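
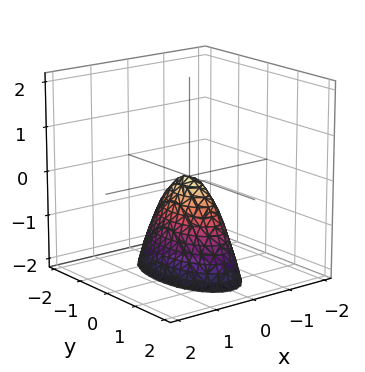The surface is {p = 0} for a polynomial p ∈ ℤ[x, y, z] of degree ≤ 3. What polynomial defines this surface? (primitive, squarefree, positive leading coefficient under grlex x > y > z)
1. deg p = 2. A single bowl opening along one axis; a quadric.
2. Symmetries: it's symmetric under x → −x, forcing even powers of x; it's symmetric under y → −y, forcing even powers of y.
3. From the visible intercepts: it meets the z-axis at z = 0 (among the integer gridlines); it crosses the y-axis at the gridline y = 0; one x-axis crossing is at x = 0.
4. Matching integer coefficients to the picture gives p.

3*x^2 + y^2 + z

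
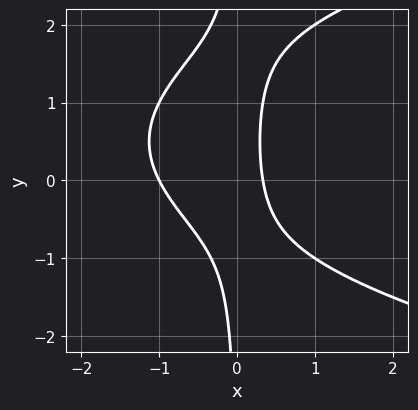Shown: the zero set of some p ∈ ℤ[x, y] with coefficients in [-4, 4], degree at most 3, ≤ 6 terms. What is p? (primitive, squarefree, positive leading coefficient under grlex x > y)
1. The degree is 3 — no degree-2 curve has this shape.
2. Checking where it meets the axes: no y-intercept at any integer in the box; it crosses the x-axis at the gridline x = -1.
3. Together with the visible shape, these determine p as stated.

2*x*y^2 - 3*x^2 - 2*x*y - 2*x + 1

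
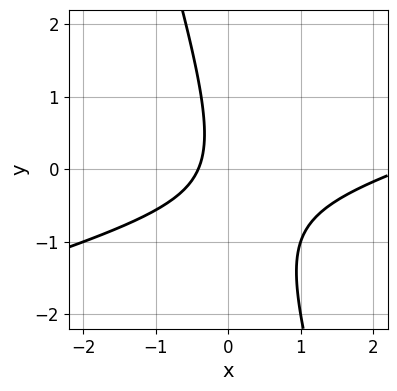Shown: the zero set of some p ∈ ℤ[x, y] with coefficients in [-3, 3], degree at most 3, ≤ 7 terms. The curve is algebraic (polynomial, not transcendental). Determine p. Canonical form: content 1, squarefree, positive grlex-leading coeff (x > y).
The degree is 2 — no degree-1 curve has this shape.
Against the integer gridlines: no y-intercept at any integer in the box.
Putting this together gives p.

x^2 - 3*x*y - y^2 - 2*x - 1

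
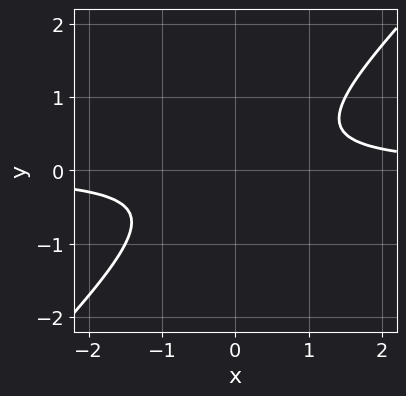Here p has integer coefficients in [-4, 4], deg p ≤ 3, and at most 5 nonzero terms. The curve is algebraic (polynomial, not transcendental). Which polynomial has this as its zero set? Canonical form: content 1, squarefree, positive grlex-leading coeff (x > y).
2*x*y - 2*y^2 - 1

1. Degree: no degree-1 curve has this shape, so deg p = 2.
2. Checking where it meets the axes: no x-intercept at any integer in the box; the curve avoids every integer y-axis point in the box.
3. These observations pin down the coefficients.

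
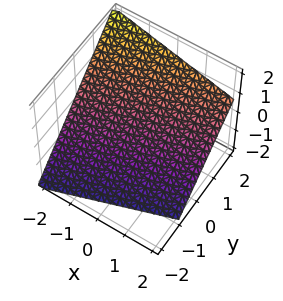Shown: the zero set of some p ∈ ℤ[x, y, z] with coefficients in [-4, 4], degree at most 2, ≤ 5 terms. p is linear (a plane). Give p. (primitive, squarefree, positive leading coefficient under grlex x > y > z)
x - 3*y + 3*z + 2

First, the degree is 1 — the surface is flat (a plane).
Next, from the visible intercepts: it meets the x-axis at x = -2 (among the integer gridlines).
Finally, matching integer coefficients to the picture gives p.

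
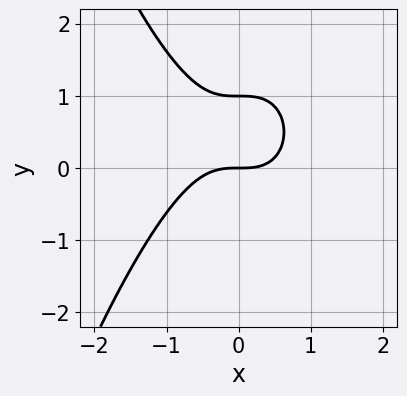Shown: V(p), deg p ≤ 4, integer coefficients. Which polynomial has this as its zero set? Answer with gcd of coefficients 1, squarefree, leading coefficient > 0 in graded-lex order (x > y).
Degree: a generic line meets the curve in up to 3 points, so deg p = 3.
From the axis intercepts and sections: among the integer gridlines, it crosses the y-axis at y ∈ {0, 1}; one x-axis crossing is at x = 0.
Fitting integer coefficients to these (and the overall shape) gives p.

x^3 + y^2 - y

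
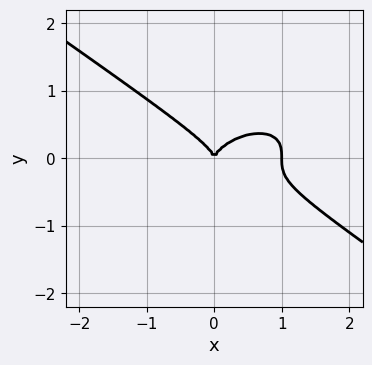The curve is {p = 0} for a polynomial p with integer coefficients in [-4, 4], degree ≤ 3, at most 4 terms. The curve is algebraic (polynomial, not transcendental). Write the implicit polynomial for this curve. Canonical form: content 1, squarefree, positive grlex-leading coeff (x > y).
x^3 + 3*y^3 - x^2

1. The degree is 3 — no degree-2 curve has this shape.
2. Observable constraints: among the integer gridlines, it crosses the x-axis at x ∈ {0, 1}; it meets the y-axis at y = 0 (among the integer gridlines).
3. Matching integer coefficients to the picture gives p.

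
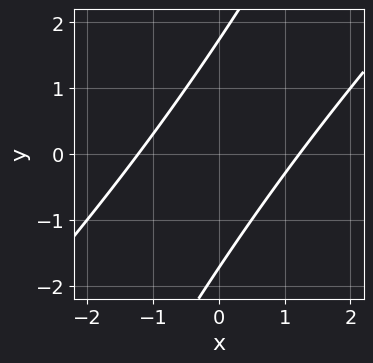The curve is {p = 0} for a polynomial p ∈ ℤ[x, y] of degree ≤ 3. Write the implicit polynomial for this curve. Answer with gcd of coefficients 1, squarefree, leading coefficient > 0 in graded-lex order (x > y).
Degree: the shape is more complex than any degree-1 curve, so deg p = 2.
Putting this together gives p.

2*x^2 - 3*x*y + y^2 - 3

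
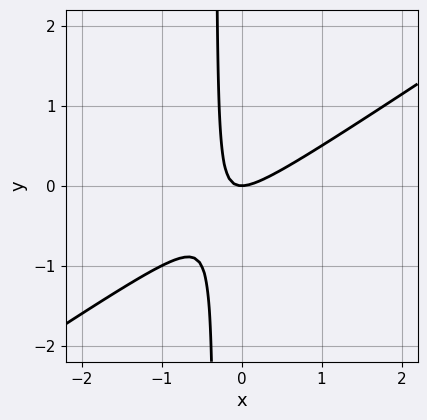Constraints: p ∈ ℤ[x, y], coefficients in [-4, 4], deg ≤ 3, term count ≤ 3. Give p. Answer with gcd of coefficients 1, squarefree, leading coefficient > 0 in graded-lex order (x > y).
2*x^2 - 3*x*y - y

(a) Degree: the shape is more complex than any degree-1 curve, so deg p = 2.
(b) From the visible intercepts: it meets the y-axis at y = 0 (among the integer gridlines); it crosses the x-axis at the gridline x = 0.
(c) Fitting integer coefficients to these (and the overall shape) gives p.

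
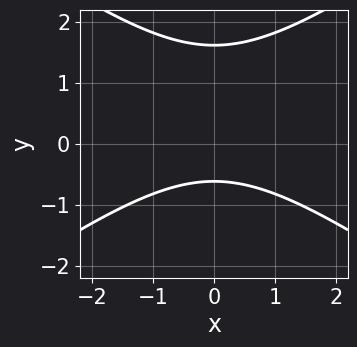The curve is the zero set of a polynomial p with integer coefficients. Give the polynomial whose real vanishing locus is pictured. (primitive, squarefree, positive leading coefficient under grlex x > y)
x^2 - 2*y^2 + 2*y + 2

Degree: no degree-1 curve has this shape, so deg p = 2.
Symmetries: mirror symmetry x ↦ −x ⇒ only even powers of x.
Observable constraints: no x-intercept at any integer in the box.
The integer polynomial consistent with all of this is the stated p.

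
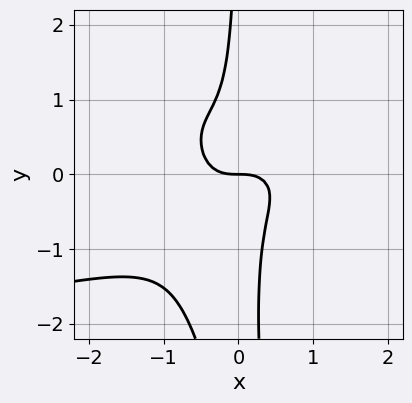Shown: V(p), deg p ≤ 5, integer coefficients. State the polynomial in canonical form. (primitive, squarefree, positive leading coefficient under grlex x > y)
1. The degree is 4 — the shape is more complex than any degree-3 curve.
2. Against the integer gridlines: it crosses the x-axis at the gridline x = 0; it crosses the y-axis at the gridline y = 0.
3. Fitting integer coefficients to these (and the overall shape) gives p.

3*x^2*y^2 + x*y^3 + 2*x^3 + 3*x*y^2 + y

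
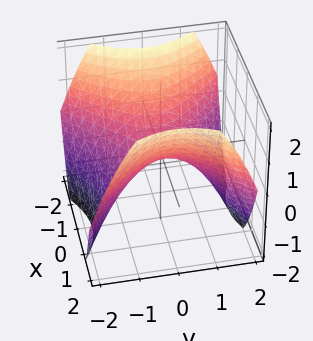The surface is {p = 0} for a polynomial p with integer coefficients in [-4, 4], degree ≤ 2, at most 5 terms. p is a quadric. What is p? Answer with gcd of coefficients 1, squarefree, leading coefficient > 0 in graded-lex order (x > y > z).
2*x^2 - 2*y^2 - 3*z

deg p = 2. A saddle surface; a quadric.
Symmetries: the x ↦ −x reflection is a symmetry, so x appears only in even powers; mirror symmetry y ↦ −y ⇒ only even powers of y.
Against the integer gridlines: it meets the z-axis at z = 0 (among the integer gridlines); one x-axis crossing is at x = 0; it meets the y-axis at y = 0 (among the integer gridlines).
Fitting integer coefficients to these (and the overall shape) gives p.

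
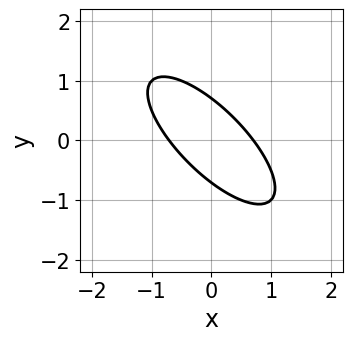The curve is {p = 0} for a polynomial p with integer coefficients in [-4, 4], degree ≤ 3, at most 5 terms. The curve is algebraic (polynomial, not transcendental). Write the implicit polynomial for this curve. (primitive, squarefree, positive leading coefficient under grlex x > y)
(a) Degree: the shape is more complex than any degree-1 curve, so deg p = 2.
(b) Solving for integer coefficients yields p as stated.

2*x^2 + 3*x*y + 2*y^2 - 1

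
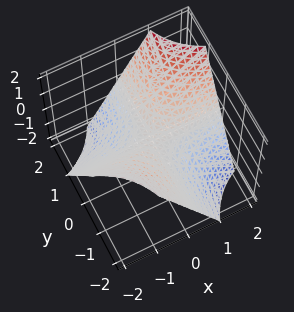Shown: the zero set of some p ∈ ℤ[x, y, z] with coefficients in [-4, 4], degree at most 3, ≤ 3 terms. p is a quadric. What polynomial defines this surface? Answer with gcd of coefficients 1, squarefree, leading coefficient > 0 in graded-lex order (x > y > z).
x*y - z

First, deg p = 2. A saddle surface; a quadric.
Then, checking where it meets the axes: it crosses the z-axis at the gridline z = 0; the visible y-axis segment lies entirely on the surface.
Finally, assembling these constraints gives the stated polynomial. Check: (2, 0, 0) on the x-axis lies on the surface, and p(2, 0, 0) = 0. ✓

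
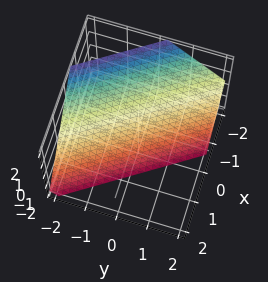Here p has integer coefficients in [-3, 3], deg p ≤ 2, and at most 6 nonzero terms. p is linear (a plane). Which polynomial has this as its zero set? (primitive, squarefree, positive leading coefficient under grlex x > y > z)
3*x + 2*y + 2*z + 2

Degree: the surface is flat (a plane), so deg p = 1.
Observable constraints: one z-axis crossing is at z = -1; it meets the y-axis at y = -1 (among the integer gridlines).
The integer polynomial consistent with all of this is the stated p.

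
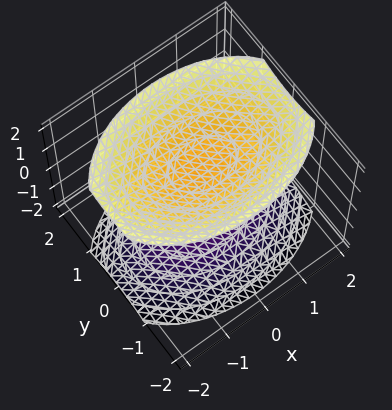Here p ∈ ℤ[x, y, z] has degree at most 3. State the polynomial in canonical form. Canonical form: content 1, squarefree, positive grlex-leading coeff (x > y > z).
x^2 + 2*y^2 - 2*z^2 + 3

First, there are 2 components.
Then, degree: two separate bowl-shaped sheets opening away from each other; a quadric, so deg p = 2.
Then, symmetries: mirror symmetry z ↦ −z ⇒ only even powers of z; it's symmetric under x → −x, forcing even powers of x; the y ↦ −y reflection is a symmetry, so y appears only in even powers.
Then, reading off the gridlines: the surface avoids every integer y-axis point in the box; no x-intercept at any integer in the box.
Finally, these observations pin down the coefficients.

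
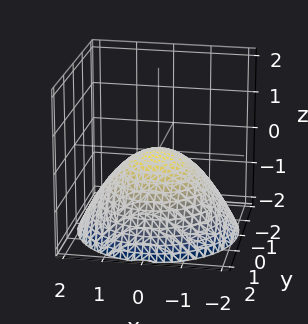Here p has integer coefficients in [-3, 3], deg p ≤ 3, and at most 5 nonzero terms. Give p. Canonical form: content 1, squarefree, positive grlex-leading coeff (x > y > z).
(a) The degree is 2 — a single bowl opening along one axis; a quadric.
(b) Symmetry: every cross-section ⟂ z is a circle, so x, y appear only via x² + y².
(c) Against the integer gridlines: it crosses the y-axis at the gridline y = 0; a circular section at z = -1 has radius between 1 and 2; one z-axis crossing is at z = 0; it crosses the x-axis at the gridline x = 0.
(d) Together with the visible shape, these determine p as stated.

x^2 + y^2 + 2*z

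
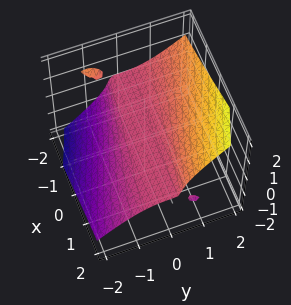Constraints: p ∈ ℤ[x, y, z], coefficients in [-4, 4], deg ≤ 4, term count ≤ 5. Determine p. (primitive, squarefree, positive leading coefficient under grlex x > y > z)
(a) I count 2 distinct pieces. Treating them together as one polynomial.
(b) The degree is 3 — no degree-2 surface has this shape.
(c) From the visible intercepts: the visible x-axis segment lies entirely on the surface; it meets the z-axis at z = 0 (among the integer gridlines).
(d) Solving for integer coefficients yields p as stated.

3*x*y*z + 2*y^3 - 3*z^3 - 2*z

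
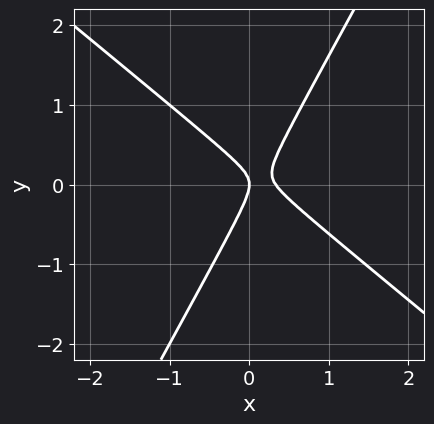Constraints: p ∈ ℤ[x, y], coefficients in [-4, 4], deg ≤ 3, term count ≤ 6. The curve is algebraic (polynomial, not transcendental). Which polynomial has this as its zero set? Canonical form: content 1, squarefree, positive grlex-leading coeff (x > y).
The degree is 2 — the shape is more complex than any degree-1 curve.
Against the integer gridlines: it crosses the x-axis at the gridline x = 0; it meets the y-axis at y = 0 (among the integer gridlines).
Together with the visible shape, these determine p as stated.

3*x^2 + 2*x*y - 2*y^2 - x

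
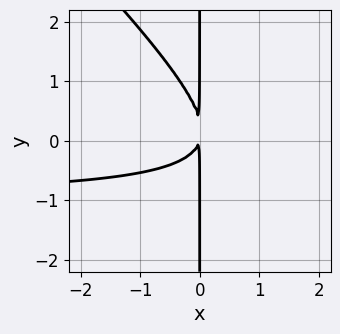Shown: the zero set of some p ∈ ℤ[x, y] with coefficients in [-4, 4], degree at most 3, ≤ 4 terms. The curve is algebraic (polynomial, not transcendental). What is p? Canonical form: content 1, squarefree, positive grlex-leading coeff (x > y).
1. Degree: a generic line meets the curve in up to 3 points, so deg p = 3.
2. Against the integer gridlines: the visible y-axis segment lies entirely on the curve.
3. Putting this together gives p.

3*x^2*y + 3*x*y^2 + 3*x^2 - x*y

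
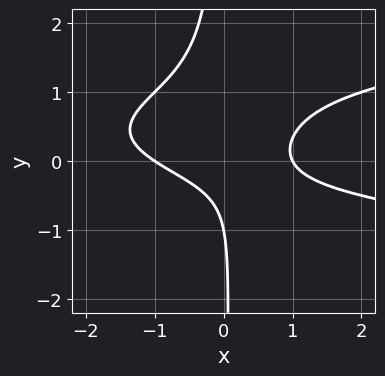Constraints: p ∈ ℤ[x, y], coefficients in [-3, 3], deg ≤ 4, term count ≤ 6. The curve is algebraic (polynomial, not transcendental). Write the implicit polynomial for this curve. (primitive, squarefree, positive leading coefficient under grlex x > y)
3*x*y^2 - x^2 - 2*x*y + y + 1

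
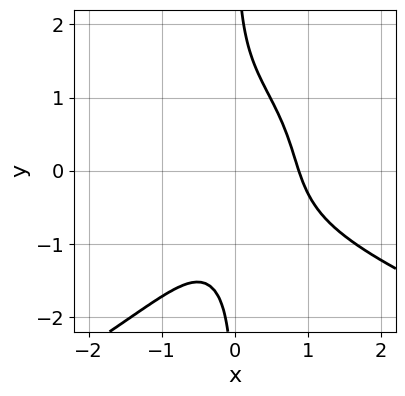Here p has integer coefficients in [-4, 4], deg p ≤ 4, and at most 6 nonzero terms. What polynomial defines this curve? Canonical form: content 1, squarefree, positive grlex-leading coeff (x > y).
2*x*y^3 + 3*x^3 + 3*x^2*y - 2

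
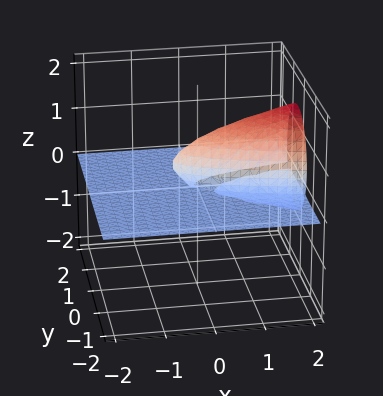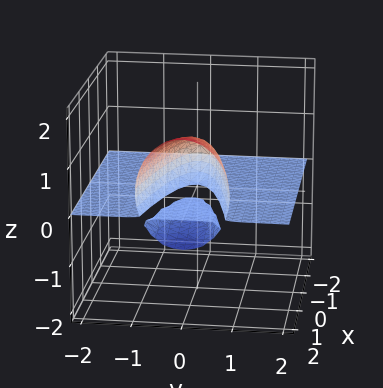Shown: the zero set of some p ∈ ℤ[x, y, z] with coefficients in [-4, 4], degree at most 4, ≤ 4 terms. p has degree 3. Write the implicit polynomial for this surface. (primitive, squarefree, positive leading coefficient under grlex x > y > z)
The picture has 2 separate pieces. They look like related sheets of one shape, so recover p as a whole.
Degree: no degree-2 surface has this shape, so deg p = 3.
Checking where it meets the axes: it crosses the z-axis at the gridline z = 1; the visible y-axis segment lies entirely on the surface.
The integer polynomial consistent with all of this is the stated p. Check: (-1, 0, 0) on the x-axis lies on the surface, and p(-1, 0, 0) = 0. ✓

3*y^2*z + 2*z^3 - x*z - 2*z^2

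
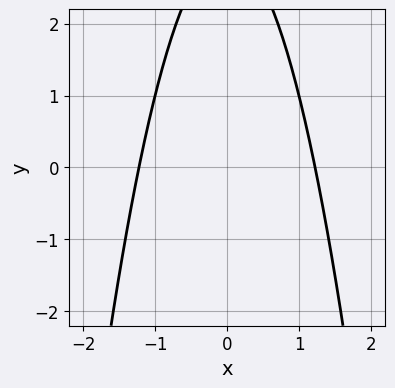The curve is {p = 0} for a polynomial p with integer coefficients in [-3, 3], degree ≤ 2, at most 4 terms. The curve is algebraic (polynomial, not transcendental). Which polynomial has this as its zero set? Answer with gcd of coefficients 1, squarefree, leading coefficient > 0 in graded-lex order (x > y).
2*x^2 + y - 3

1. The degree is 2 — a generic line meets the curve in up to 2 points.
2. Symmetries: the x ↦ −x reflection is a symmetry, so x appears only in even powers.
3. From the axis intercepts and sections: it misses every integer gridline on the y-axis.
4. Putting this together gives p.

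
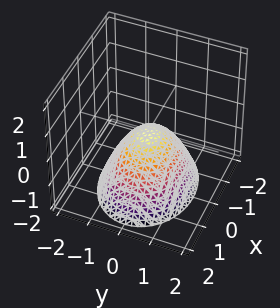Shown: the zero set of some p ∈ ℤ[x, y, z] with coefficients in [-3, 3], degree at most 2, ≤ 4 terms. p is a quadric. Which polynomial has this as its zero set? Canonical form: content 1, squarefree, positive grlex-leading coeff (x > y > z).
2*x^2 + 3*y^2 + 3*z

(a) deg p = 2. A single bowl opening along one axis; a quadric.
(b) Symmetries: the x ↦ −x reflection is a symmetry, so x appears only in even powers; it's symmetric under y → −y, forcing even powers of y.
(c) From the visible intercepts: it crosses the z-axis at the gridline z = 0; one y-axis crossing is at y = 0; it crosses the x-axis at the gridline x = 0.
(d) Solving for integer coefficients yields p as stated.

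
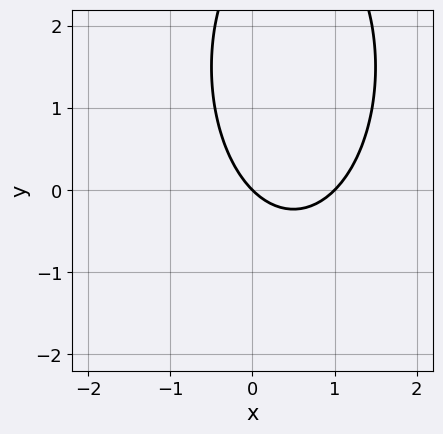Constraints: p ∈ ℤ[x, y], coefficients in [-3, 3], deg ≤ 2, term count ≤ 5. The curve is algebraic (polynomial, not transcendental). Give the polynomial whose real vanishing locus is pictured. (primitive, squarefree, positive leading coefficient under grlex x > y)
3*x^2 + y^2 - 3*x - 3*y

First, degree: no degree-1 curve has this shape, so deg p = 2.
Next, reading off the gridlines: it crosses the y-axis at the gridline y = 0; the x-axis gridline crossings are at x ∈ {0, 1}.
Finally, solving for integer coefficients yields p as stated.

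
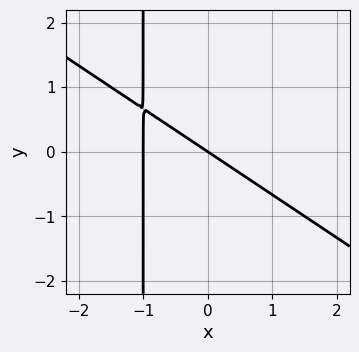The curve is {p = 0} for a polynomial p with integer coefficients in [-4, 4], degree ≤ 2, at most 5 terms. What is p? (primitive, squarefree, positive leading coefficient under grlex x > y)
1. Degree: no degree-1 curve has this shape, so deg p = 2.
2. Observable constraints: it crosses the y-axis at the gridline y = 0; the x-axis gridline crossings are at x ∈ {-1, 0}.
3. Fitting integer coefficients to these (and the overall shape) gives p.

2*x^2 + 3*x*y + 2*x + 3*y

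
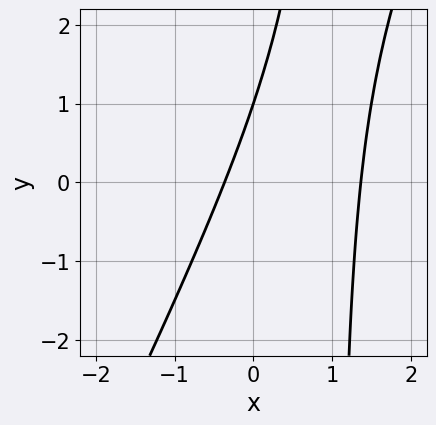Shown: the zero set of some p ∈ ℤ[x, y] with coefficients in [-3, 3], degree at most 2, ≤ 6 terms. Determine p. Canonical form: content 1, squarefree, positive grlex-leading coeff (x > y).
1. deg p = 2.
2. From the axis intercepts and sections: it meets the y-axis at y = 1 (among the integer gridlines).
3. Together with the visible shape, these determine p as stated.

2*x^2 - x*y - 2*x + y - 1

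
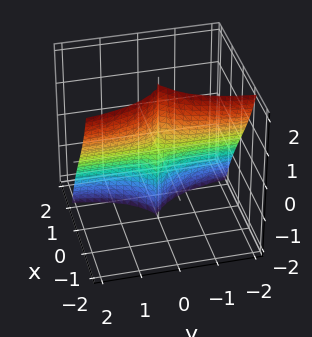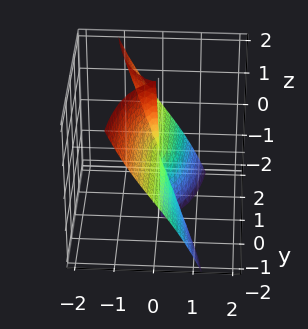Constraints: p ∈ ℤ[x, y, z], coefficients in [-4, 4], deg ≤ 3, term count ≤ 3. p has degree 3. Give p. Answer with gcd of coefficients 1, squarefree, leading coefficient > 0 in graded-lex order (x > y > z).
2*x^3 + 3*x*y^2 + 2*y^2*z

The degree is 3 — a generic line meets the surface in up to 3 points.
From the visible intercepts: one x-axis crossing is at x = 0; the visible z-axis segment lies entirely on the surface; every point of the y-axis in the box is on the surface.
Putting this together gives p.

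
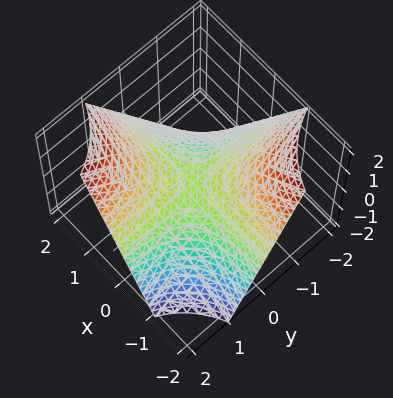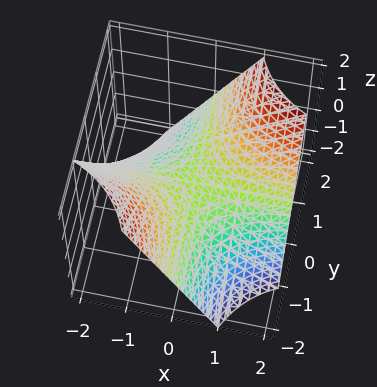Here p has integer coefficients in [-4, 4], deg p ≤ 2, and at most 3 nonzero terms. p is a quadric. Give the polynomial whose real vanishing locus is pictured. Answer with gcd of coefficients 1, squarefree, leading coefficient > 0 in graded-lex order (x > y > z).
1. deg p = 2.
2. From the visible intercepts: the visible y-axis segment lies entirely on the surface; it meets the z-axis at z = 0 (among the integer gridlines).
3. Fitting integer coefficients to these (and the overall shape) gives p.

x*y - z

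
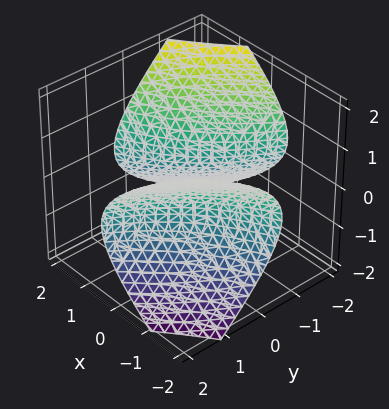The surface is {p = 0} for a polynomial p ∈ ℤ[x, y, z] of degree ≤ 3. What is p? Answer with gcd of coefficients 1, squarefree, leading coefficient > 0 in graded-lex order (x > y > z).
x^2 - 3*x*y + y^2 - y*z - 3*z^2 - 2

First, there are 2 components. They look like related sheets of one shape, so recover p as a whole.
Next, deg p = 2. The shape is more complex than any degree-1 surface.
Next, checking where it meets the axes: the surface avoids every integer z-axis point in the box.
Finally, putting this together gives p.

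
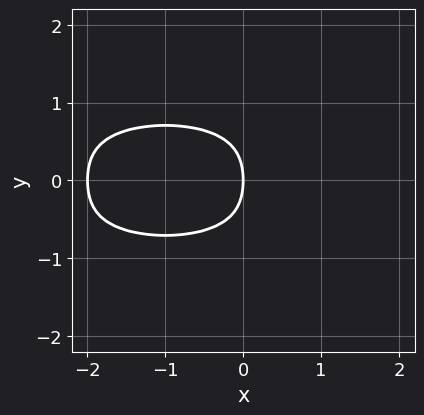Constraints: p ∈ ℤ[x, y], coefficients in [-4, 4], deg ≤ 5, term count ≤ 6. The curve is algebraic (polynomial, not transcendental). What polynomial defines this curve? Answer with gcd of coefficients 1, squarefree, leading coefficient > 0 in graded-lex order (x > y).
2*y^4 + x^2 + y^2 + 2*x

1. Degree: a generic line meets the curve in up to 4 points, so deg p = 4.
2. Symmetries: mirror symmetry y ↦ −y ⇒ only even powers of y.
3. Against the integer gridlines: it crosses the y-axis at the gridline y = 0; among the integer gridlines, it crosses the x-axis at x ∈ {-2, 0}.
4. Putting this together gives p.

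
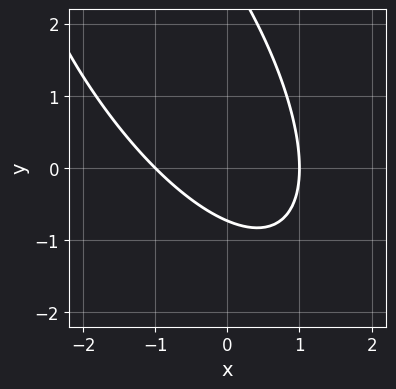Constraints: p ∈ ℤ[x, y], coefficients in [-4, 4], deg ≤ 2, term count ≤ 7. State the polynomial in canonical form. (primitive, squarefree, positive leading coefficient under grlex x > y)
2*x^2 + 2*x*y + y^2 - 2*y - 2

First, degree: no degree-1 curve has this shape, so deg p = 2.
Next, observable constraints: among the integer gridlines, it crosses the x-axis at x ∈ {-1, 1}.
Finally, these observations pin down the coefficients.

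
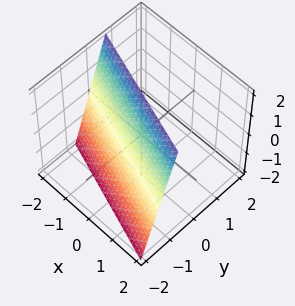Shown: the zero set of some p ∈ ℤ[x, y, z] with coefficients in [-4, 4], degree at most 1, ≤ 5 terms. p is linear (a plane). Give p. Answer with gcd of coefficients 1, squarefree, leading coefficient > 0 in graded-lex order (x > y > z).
1. Degree: every cross-section is a straight line — this is a plane, so deg p = 1.
2. From the axis intercepts and sections: it meets the x-axis at x = -2 (among the integer gridlines); it crosses the z-axis at the gridline z = 2.
3. The integer polynomial consistent with all of this is the stated p.

x + 3*y - z + 2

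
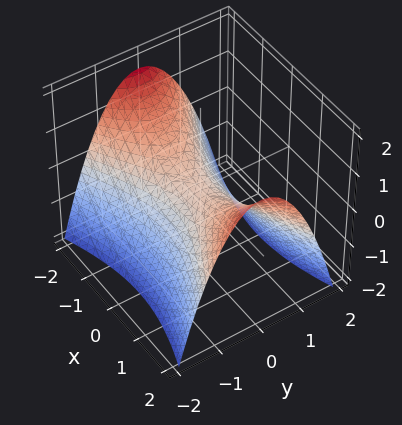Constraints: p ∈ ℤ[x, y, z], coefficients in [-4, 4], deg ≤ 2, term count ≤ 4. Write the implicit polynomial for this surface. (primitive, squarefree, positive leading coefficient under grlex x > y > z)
x^2 - 3*y^2 - 3*z

First, the degree is 2 — a saddle surface; a quadric.
Then, symmetries: the x ↦ −x reflection is a symmetry, so x appears only in even powers; it's symmetric under y → −y, forcing even powers of y.
Then, from the axis intercepts and sections: it meets the z-axis at z = 0 (among the integer gridlines); it crosses the x-axis at the gridline x = 0.
Finally, these observations pin down the coefficients.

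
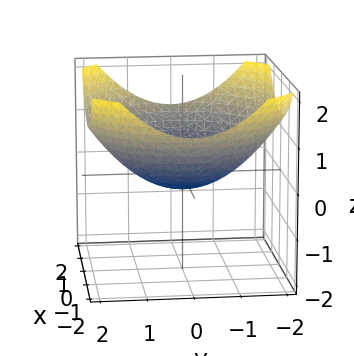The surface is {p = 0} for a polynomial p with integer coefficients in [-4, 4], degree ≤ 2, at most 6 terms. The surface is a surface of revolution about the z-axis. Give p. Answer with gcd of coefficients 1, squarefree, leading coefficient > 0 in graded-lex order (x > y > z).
deg p = 2.
Symmetry: the z-axis is an axis of rotation, so x and y enter only as x² + y².
From the visible intercepts: the y-axis gridline crossings are at y ∈ {-1, 1}; a circular section at z = 0 has radius exactly 1; the x-axis gridline crossings are at x ∈ {-1, 1}.
Putting this together gives p.

x^2 + y^2 - 3*z - 1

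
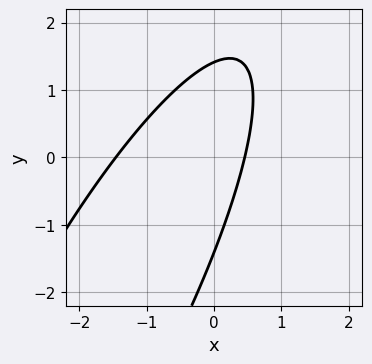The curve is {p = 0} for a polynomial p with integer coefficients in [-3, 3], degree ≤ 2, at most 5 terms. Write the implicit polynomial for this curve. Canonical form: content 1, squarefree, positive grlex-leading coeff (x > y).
1. The degree is 2 — no degree-1 curve has this shape.
2. Putting this together gives p.

3*x^2 - 3*x*y + y^2 + 3*x - 2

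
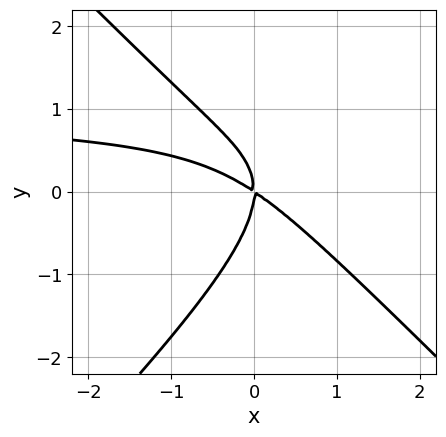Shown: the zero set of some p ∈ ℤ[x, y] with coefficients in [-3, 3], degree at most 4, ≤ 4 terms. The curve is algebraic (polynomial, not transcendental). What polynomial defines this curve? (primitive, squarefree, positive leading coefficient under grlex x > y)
2*x^2*y - 2*y^3 - 2*x^2 - 3*x*y

Degree: a generic line meets the curve in up to 3 points, so deg p = 3.
From the visible intercepts: one y-axis crossing is at y = 0; it meets the x-axis at x = 0 (among the integer gridlines).
These observations pin down the coefficients.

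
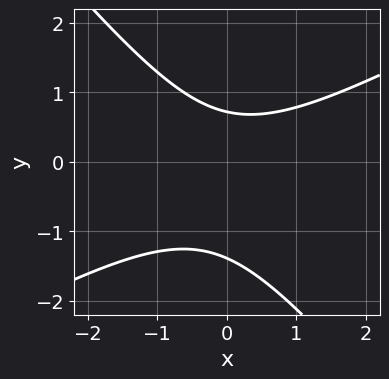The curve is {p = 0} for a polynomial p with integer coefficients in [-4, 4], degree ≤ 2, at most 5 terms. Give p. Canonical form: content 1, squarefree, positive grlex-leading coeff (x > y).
2*x^2 - 2*x*y - 3*y^2 - 2*y + 3

1. Degree: a generic line meets the curve in up to 2 points, so deg p = 2.
2. Against the integer gridlines: the curve avoids every integer x-axis point in the box.
3. Solving for integer coefficients yields p as stated.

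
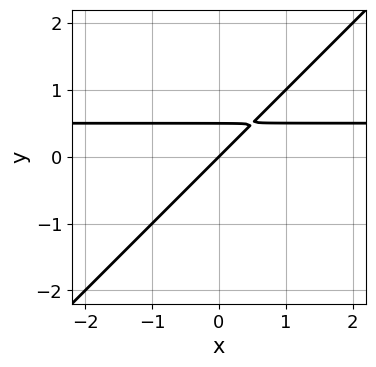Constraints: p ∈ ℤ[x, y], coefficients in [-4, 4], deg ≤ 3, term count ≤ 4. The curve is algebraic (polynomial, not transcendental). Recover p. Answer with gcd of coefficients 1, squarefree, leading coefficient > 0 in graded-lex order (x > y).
2*x*y - 2*y^2 - x + y

1. deg p = 2. A generic line meets the curve in up to 2 points.
2. Checking where it meets the axes: it crosses the x-axis at the gridline x = 0; one y-axis crossing is at y = 0.
3. Fitting integer coefficients to these (and the overall shape) gives p.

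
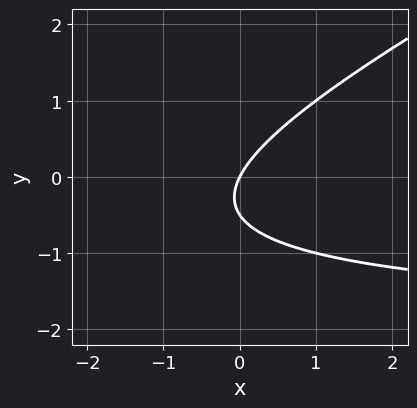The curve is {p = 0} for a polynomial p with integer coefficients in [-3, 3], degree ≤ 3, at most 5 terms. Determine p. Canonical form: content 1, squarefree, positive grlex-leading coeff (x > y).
x*y - 2*y^2 + 2*x - y

deg p = 2.
From the visible intercepts: it meets the y-axis at y = 0 (among the integer gridlines); it crosses the x-axis at the gridline x = 0.
Solving for integer coefficients yields p as stated.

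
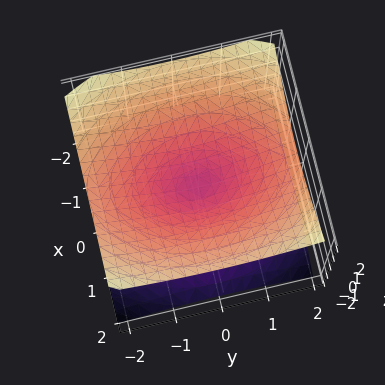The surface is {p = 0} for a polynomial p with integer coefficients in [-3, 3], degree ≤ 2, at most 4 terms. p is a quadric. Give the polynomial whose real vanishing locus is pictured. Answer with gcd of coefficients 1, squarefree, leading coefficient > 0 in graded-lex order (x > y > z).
2*x^2 + y^2 - 3*z^2

1. deg p = 2.
2. Symmetries: mirror symmetry x ↦ −x ⇒ only even powers of x; it's symmetric under z → −z, forcing even powers of z; the y ↦ −y reflection is a symmetry, so y appears only in even powers.
3. From the axis intercepts and sections: it crosses the y-axis at the gridline y = 0; it crosses the z-axis at the gridline z = 0; one x-axis crossing is at x = 0.
4. Assembling these constraints gives the stated polynomial.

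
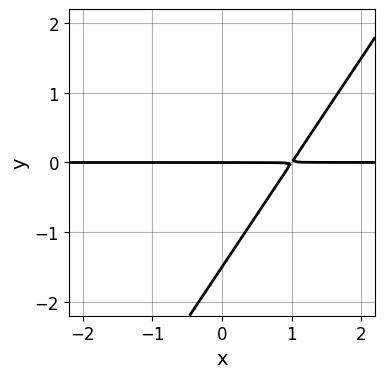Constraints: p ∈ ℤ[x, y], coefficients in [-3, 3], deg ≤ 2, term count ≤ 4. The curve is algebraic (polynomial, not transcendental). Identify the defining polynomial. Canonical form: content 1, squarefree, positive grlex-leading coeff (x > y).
(a) deg p = 2. A generic line meets the curve in up to 2 points.
(b) Against the integer gridlines: it meets the y-axis at y = 0 (among the integer gridlines); the visible x-axis segment lies entirely on the curve.
(c) Solving for integer coefficients yields p as stated.

3*x*y - 2*y^2 - 3*y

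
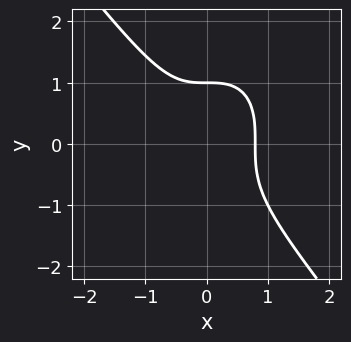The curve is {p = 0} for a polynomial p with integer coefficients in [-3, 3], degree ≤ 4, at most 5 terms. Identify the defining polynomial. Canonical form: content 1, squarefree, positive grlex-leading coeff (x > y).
2*x^3 + y^3 - 1

(a) deg p = 3. A generic line meets the curve in up to 3 points.
(b) Checking where it meets the axes: it meets the y-axis at y = 1 (among the integer gridlines).
(c) Fitting integer coefficients to these (and the overall shape) gives p.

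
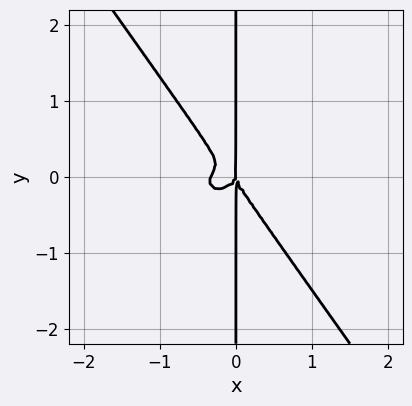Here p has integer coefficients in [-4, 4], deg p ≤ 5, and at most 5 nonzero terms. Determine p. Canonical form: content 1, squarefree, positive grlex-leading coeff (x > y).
The degree is 4 — a generic line meets the curve in up to 4 points.
From the axis intercepts and sections: the visible y-axis segment lies entirely on the curve; it crosses the x-axis at the gridline x = 0.
Together with the visible shape, these determine p as stated.

3*x^4 - x^3*y + 2*x^2*y^2 + 3*x*y^3 + x^3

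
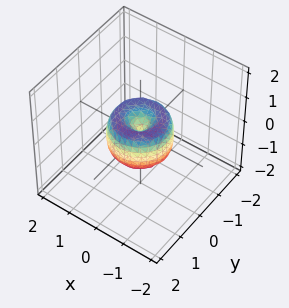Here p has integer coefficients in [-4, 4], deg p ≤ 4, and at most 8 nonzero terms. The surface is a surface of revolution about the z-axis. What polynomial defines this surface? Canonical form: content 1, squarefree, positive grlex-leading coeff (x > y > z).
2*x^4 + 4*x^2*y^2 + 2*y^4 - 2*x^2 - 2*y^2 + z^2

(a) Degree: the shape is more complex than any degree-3 surface, so deg p = 4.
(b) Symmetry: the z-axis is an axis of rotation, so x and y enter only as x² + y².
(c) Against the integer gridlines: among the integer gridlines, it crosses the x-axis at x ∈ {-1, 0, 1}; the y-axis gridline crossings are at y ∈ {-1, 0, 1}.
(d) The integer polynomial consistent with all of this is the stated p.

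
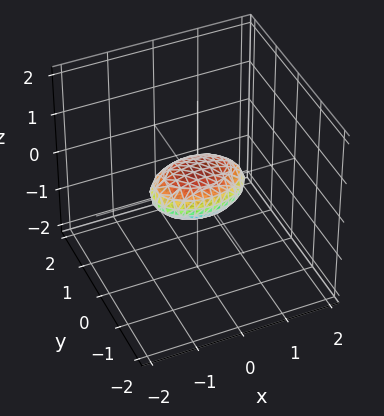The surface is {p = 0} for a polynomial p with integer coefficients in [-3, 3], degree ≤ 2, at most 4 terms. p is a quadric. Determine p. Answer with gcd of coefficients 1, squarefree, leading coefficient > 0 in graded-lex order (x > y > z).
First, degree: bounded and convex; a quadric, so deg p = 2.
Next, symmetries: mirror symmetry z ↦ −z ⇒ only even powers of z; mirror symmetry x ↦ −x ⇒ only even powers of x; the y ↦ −y reflection is a symmetry, so y appears only in even powers.
Next, observable constraints: among the integer gridlines, it crosses the x-axis at x ∈ {-1, 1}.
Finally, the integer polynomial consistent with all of this is the stated p.

x^2 + 2*y^2 + 3*z^2 - 1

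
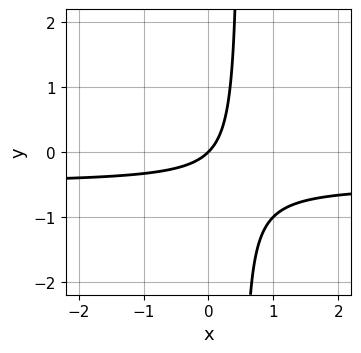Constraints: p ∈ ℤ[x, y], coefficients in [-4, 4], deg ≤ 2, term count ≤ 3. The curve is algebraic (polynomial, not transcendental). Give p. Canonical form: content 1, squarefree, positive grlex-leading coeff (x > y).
2*x*y + x - y

Degree: a generic line meets the curve in up to 2 points, so deg p = 2.
Observable constraints: it meets the x-axis at x = 0 (among the integer gridlines); it crosses the y-axis at the gridline y = 0.
These observations pin down the coefficients.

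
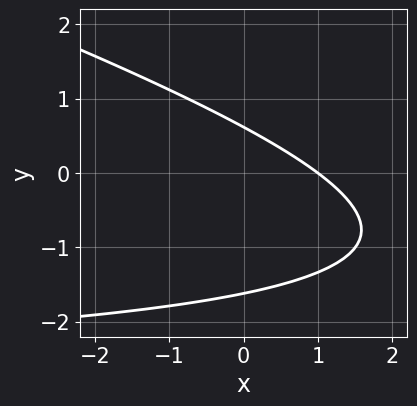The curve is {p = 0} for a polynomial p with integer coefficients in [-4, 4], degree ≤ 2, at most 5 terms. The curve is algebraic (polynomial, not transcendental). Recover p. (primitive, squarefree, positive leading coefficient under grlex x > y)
The degree is 2 — no degree-1 curve has this shape.
Observable constraints: it crosses the x-axis at the gridline x = 1.
The integer polynomial consistent with all of this is the stated p.

x*y + 3*y^2 + 3*x + 3*y - 3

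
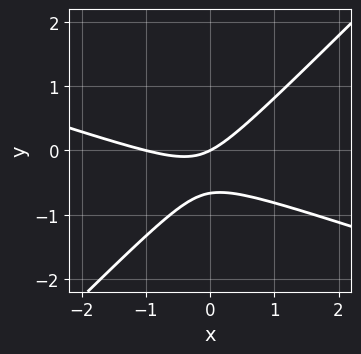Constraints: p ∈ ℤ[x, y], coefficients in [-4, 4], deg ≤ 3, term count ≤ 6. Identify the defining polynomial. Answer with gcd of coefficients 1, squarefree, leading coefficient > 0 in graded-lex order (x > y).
x^2 + 2*x*y - 3*y^2 + x - 2*y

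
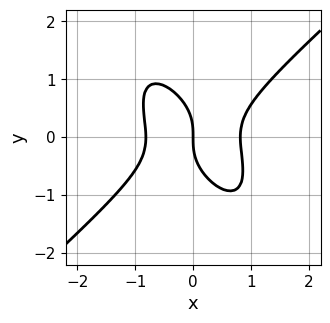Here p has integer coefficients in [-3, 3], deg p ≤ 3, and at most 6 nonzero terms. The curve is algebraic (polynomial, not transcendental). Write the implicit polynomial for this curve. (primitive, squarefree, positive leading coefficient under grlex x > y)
First, degree: a generic line meets the curve in up to 3 points, so deg p = 3.
Next, from the axis intercepts and sections: one y-axis crossing is at y = 0; one x-axis crossing is at x = 0.
Finally, putting this together gives p.

3*x^3 - 2*x*y^2 - 2*y^3 - 2*x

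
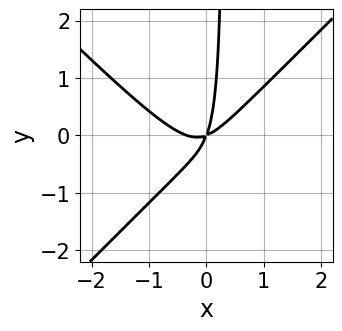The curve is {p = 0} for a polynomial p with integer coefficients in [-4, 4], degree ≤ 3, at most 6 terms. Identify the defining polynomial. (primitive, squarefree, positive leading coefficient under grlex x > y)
3*x^3 - 3*x*y^2 + x^2 - 3*x*y + y^2

First, the degree is 3 — the shape is more complex than any degree-2 curve.
Finally, putting this together gives p.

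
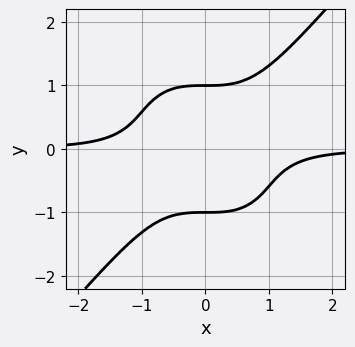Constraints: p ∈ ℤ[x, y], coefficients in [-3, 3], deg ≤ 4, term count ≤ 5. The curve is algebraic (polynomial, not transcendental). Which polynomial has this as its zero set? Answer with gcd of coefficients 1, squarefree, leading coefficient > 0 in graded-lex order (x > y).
(a) The degree is 4 — the shape is more complex than any degree-3 curve.
(b) Observable constraints: among the integer gridlines, it crosses the y-axis at y ∈ {-1, 1}; the curve avoids every integer x-axis point in the box.
(c) The integer polynomial consistent with all of this is the stated p.

3*x^3*y - 2*y^4 + 2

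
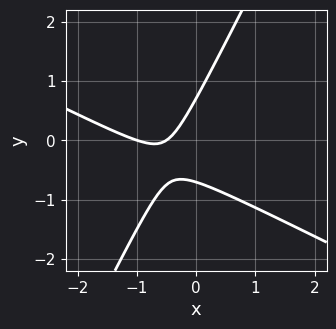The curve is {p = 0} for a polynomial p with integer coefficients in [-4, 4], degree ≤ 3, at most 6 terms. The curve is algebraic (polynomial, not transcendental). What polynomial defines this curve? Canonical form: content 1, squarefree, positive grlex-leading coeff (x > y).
1. deg p = 2. No degree-1 curve has this shape.
2. Observable constraints: one x-axis crossing is at x = -1.
3. The integer polynomial consistent with all of this is the stated p.

2*x^2 + 3*x*y - 2*y^2 + 3*x + 1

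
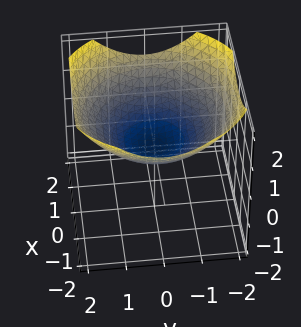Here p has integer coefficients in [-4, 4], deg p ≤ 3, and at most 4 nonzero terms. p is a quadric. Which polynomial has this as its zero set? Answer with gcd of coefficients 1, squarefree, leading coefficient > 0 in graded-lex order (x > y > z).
1. The degree is 2 — a paraboloid; a quadric.
2. Symmetry: every cross-section ⟂ z is a circle, so x, y appear only via x² + y².
3. Checking where it meets the axes: one y-axis crossing is at y = 0; a circular section at z = 1 has radius between 1 and 2; it meets the x-axis at x = 0 (among the integer gridlines).
4. Solving for integer coefficients yields p as stated.

x^2 + y^2 - 3*z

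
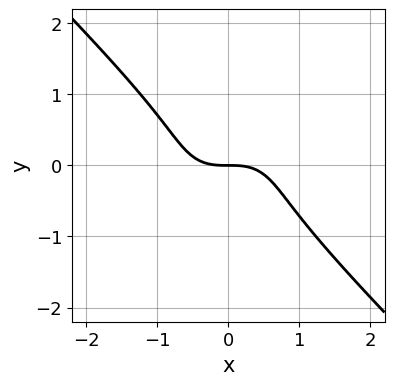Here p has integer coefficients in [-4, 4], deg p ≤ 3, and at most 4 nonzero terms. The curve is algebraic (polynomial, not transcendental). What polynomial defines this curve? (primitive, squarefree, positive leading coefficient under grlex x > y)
2*x^3 + x*y^2 + 3*y^3 + 2*y

(a) The degree is 3 — no degree-2 curve has this shape.
(b) Against the integer gridlines: it meets the y-axis at y = 0 (among the integer gridlines); it meets the x-axis at x = 0 (among the integer gridlines).
(c) Assembling these constraints gives the stated polynomial.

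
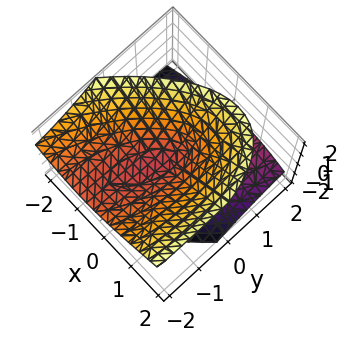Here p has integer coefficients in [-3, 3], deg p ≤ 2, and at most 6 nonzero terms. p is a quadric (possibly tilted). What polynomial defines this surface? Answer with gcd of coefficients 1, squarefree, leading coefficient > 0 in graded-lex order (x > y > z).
3*x^2 - 2*x*y + y^2 + 3*y*z - 3*z^2

First, the picture has 2 separate pieces.
Next, degree: no degree-1 surface has this shape, so deg p = 2.
Next, reading off the gridlines: it crosses the z-axis at the gridline z = 0; one x-axis crossing is at x = 0; it meets the y-axis at y = 0 (among the integer gridlines).
Finally, these observations pin down the coefficients.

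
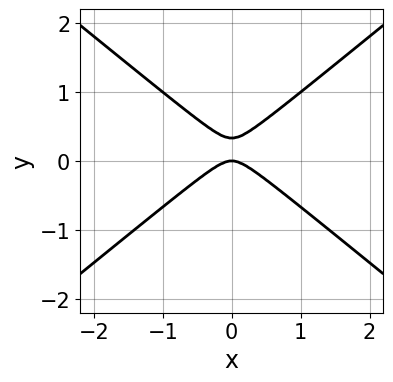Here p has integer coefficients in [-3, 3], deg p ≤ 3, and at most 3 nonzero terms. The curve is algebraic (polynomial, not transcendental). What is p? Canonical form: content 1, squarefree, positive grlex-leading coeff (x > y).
1. The degree is 2 — a generic line meets the curve in up to 2 points.
2. Symmetries: the x ↦ −x reflection is a symmetry, so x appears only in even powers.
3. Observable constraints: it meets the y-axis at y = 0 (among the integer gridlines); it meets the x-axis at x = 0 (among the integer gridlines).
4. Together with the visible shape, these determine p as stated.

2*x^2 - 3*y^2 + y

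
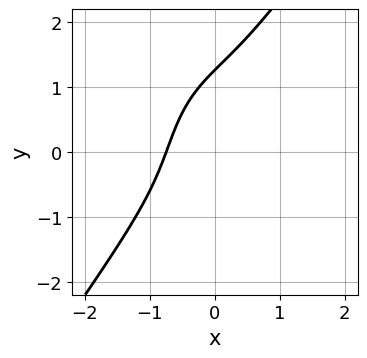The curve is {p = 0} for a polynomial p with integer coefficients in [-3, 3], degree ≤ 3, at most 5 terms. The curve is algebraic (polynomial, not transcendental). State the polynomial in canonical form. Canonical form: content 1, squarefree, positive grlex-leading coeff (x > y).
3*x^3 - y^3 + 3*x*y + x + 2

(a) deg p = 3. No degree-2 curve has this shape.
(b) Matching integer coefficients to the picture gives p.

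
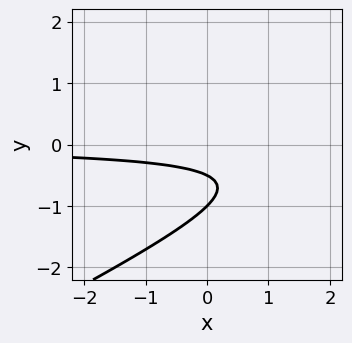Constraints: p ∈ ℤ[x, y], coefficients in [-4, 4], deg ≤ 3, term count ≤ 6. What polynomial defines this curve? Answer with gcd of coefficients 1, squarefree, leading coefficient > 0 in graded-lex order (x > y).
Degree: the shape is more complex than any degree-1 curve, so deg p = 2.
Against the integer gridlines: it misses every integer gridline on the x-axis; it crosses the y-axis at the gridline y = -1.
The integer polynomial consistent with all of this is the stated p.

x*y - 2*y^2 - 3*y - 1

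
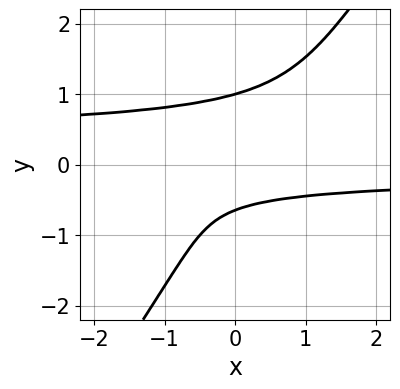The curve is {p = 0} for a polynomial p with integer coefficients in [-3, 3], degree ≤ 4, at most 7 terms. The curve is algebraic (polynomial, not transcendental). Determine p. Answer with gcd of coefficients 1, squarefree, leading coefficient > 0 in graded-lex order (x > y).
3*x*y^3 - 2*y^4 - x*y^2 + y + 1

Degree: a generic line meets the curve in up to 4 points, so deg p = 4.
Observable constraints: it meets the y-axis at y = 1 (among the integer gridlines); it misses every integer gridline on the x-axis.
Fitting integer coefficients to these (and the overall shape) gives p.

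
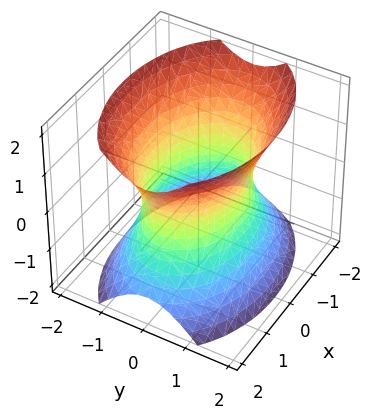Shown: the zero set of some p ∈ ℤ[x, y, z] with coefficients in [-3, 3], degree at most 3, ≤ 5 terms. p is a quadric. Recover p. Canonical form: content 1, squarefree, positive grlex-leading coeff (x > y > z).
The degree is 2 — an hourglass — one-sheet hyperboloid; a quadric.
Symmetries: it's symmetric under y → −y, forcing even powers of y; the z ↦ −z reflection is a symmetry, so z appears only in even powers; the x ↦ −x reflection is a symmetry, so x appears only in even powers.
Reading off the gridlines: the y-axis gridline crossings are at y ∈ {-1, 1}; no z-intercept at any integer in the box.
Matching integer coefficients to the picture gives p.

x^2 + 2*y^2 - z^2 - 2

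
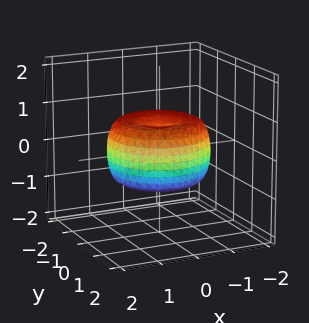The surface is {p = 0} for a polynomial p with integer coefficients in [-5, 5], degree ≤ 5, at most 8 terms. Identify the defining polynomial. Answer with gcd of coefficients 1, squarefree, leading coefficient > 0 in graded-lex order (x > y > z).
2*x^4 + 4*x^2*y^2 + 2*y^4 - 3*x^2 - 3*y^2 + 3*z^2 - 1

(a) Degree: no degree-3 surface has this shape, so deg p = 4.
(b) Symmetry: every cross-section ⟂ z is a circle, so x, y appear only via x² + y².
(c) From the visible intercepts: a circular section at z = 0 has radius between 1 and 2.
(d) Solving for integer coefficients yields p as stated.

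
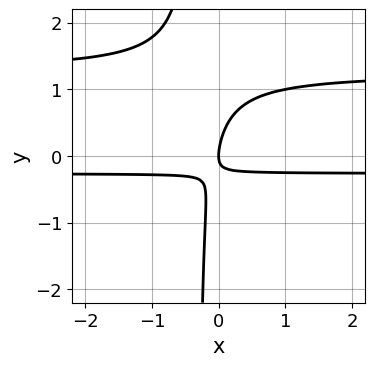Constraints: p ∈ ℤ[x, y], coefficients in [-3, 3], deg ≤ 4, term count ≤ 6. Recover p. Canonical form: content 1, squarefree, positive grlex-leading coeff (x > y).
3*x*y^2 - 3*x*y + y^2 - x

First, degree: no degree-2 curve has this shape, so deg p = 3.
Next, from the visible intercepts: it meets the y-axis at y = 0 (among the integer gridlines); it meets the x-axis at x = 0 (among the integer gridlines).
Finally, together with the visible shape, these determine p as stated.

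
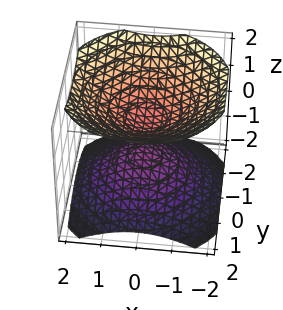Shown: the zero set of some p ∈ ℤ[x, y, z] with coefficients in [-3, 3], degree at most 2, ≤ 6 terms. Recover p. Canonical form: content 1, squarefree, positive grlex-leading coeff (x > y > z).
First, I count 2 distinct pieces.
Then, the degree is 2 — two sheets facing apart; a quadric.
Then, by symmetry, every cross-section ⟂ z is a circle, so x, y appear only via x² + y²; it's symmetric under z → −z, forcing even powers of z.
Then, from the visible intercepts: the surface avoids every integer x-axis point in the box; the surface avoids every integer y-axis point in the box.
Finally, the integer polynomial consistent with all of this is the stated p.

2*x^2 + 2*y^2 - 3*z^2 + 1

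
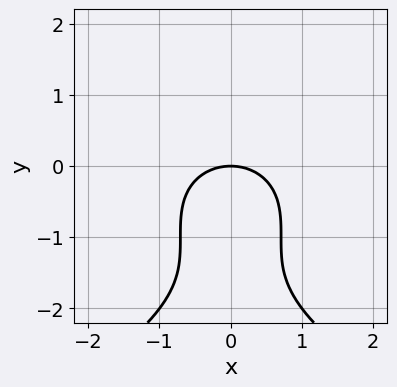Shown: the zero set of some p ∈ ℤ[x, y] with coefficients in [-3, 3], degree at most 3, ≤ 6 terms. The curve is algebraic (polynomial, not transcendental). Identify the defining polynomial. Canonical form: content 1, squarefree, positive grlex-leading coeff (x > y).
y^3 + 2*x^2 + 3*y^2 + 3*y

deg p = 3. The shape is more complex than any degree-2 curve.
Symmetries: mirror symmetry x ↦ −x ⇒ only even powers of x.
Observable constraints: one y-axis crossing is at y = 0; it crosses the x-axis at the gridline x = 0.
The integer polynomial consistent with all of this is the stated p.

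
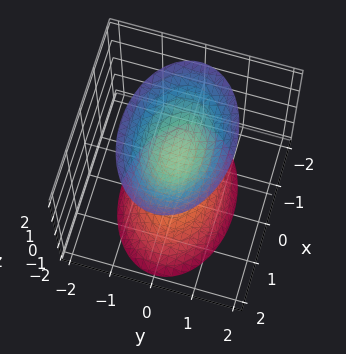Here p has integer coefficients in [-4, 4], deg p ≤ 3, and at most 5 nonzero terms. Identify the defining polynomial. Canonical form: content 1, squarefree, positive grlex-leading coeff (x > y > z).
(a) There are 2 components. Treating them together as one polynomial.
(b) Degree: two separate bowl-shaped sheets opening away from each other; a quadric, so deg p = 2.
(c) Symmetries: the y ↦ −y reflection is a symmetry, so y appears only in even powers; the x ↦ −x reflection is a symmetry, so x appears only in even powers; mirror symmetry z ↦ −z ⇒ only even powers of z.
(d) Checking where it meets the axes: the z-axis gridline crossings are at z ∈ {-1, 1}; no x-intercept at any integer in the box; no y-intercept at any integer in the box.
(e) The integer polynomial consistent with all of this is the stated p.

x^2 + 2*y^2 - z^2 + 1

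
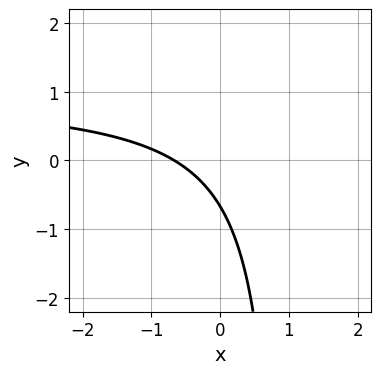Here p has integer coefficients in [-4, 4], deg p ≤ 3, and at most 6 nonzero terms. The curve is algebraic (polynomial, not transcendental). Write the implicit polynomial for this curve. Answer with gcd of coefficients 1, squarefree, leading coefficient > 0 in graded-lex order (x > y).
3*x*y - 3*x - 3*y - 2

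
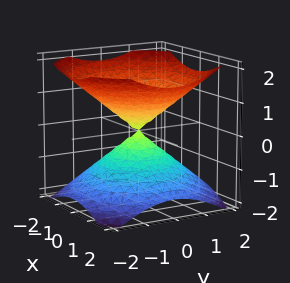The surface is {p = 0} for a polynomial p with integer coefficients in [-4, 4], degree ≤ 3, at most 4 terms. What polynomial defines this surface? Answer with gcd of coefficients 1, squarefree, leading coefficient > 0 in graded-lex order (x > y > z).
First, the picture has 2 separate pieces. Treating them together as one polynomial.
Next, the degree is 2 — a double cone through the origin; a quadric.
Then, symmetries: the surface is invariant under rotation about z: p = q(x² + y², z); the z ↦ −z reflection is a symmetry, so z appears only in even powers.
Then, from the visible intercepts: it crosses the z-axis at the gridline z = 0; it meets the x-axis at x = 0 (among the integer gridlines); it meets the y-axis at y = 0 (among the integer gridlines); a circular section at z = 1 has radius between 1 and 2.
Finally, solving for integer coefficients yields p as stated.

2*x^2 + 2*y^2 - 3*z^2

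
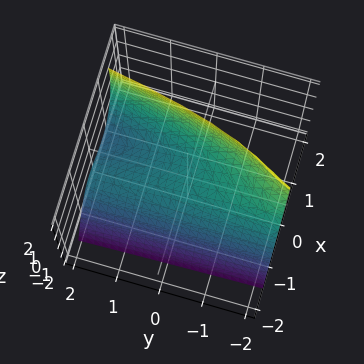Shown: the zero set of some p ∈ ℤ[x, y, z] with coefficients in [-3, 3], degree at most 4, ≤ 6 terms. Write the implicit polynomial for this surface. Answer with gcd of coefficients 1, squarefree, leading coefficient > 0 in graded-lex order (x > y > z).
1. Degree: the shape is more complex than any degree-2 surface, so deg p = 3.
2. Observable constraints: it meets the z-axis at z = 0 (among the integer gridlines); it meets the x-axis at x = 0 (among the integer gridlines).
3. The integer polynomial consistent with all of this is the stated p.

3*x^3 - x*y + z^2 - y - 3*z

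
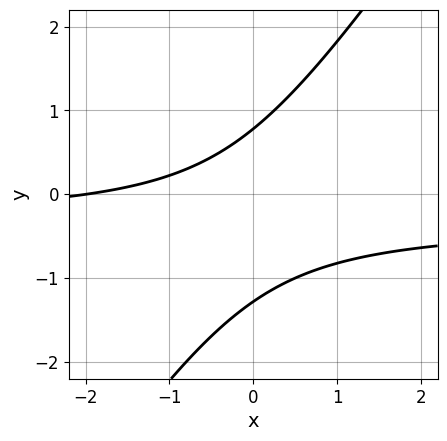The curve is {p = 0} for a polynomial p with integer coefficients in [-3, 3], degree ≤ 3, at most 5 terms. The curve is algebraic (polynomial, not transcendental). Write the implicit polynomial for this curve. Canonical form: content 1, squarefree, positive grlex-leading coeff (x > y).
3*x*y - 2*y^2 + x - y + 2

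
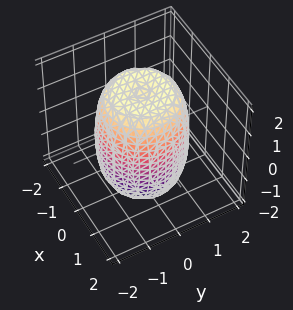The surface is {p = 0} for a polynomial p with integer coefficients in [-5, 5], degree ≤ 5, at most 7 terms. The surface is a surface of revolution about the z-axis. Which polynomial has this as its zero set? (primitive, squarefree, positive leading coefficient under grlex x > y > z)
1. deg p = 4. The shape is more complex than any degree-3 surface.
2. Symmetries: rotational symmetry about the z-axis ⇒ p depends on x, y only through x² + y².
3. Reading off the gridlines: a circular section at z = -1 has radius between 1 and 2.
4. Fitting integer coefficients to these (and the overall shape) gives p.

2*x^4 + 4*x^2*y^2 + 2*y^4 - 2*x^2 - 2*y^2 + z^2 - 3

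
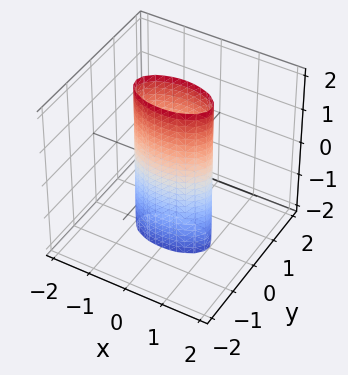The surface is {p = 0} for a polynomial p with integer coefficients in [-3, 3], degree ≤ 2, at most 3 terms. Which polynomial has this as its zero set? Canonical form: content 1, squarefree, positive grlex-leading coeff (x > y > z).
1. The degree is 2 — a cylinder; a quadric.
2. Symmetries: the x ↦ −x reflection is a symmetry, so x appears only in even powers; the z ↦ −z reflection is a symmetry, so z appears only in even powers; it's symmetric under y → −y, forcing even powers of y.
3. Against the integer gridlines: among the integer gridlines, it crosses the x-axis at x ∈ {-1, 1}; the surface avoids every integer z-axis point in the box.
4. The integer polynomial consistent with all of this is the stated p.

x^2 + 3*y^2 - 1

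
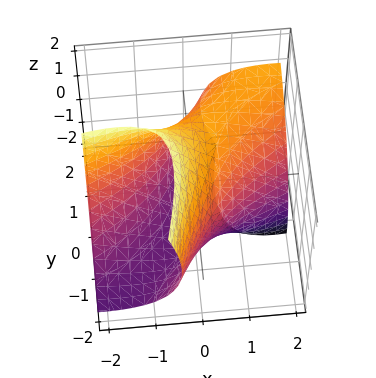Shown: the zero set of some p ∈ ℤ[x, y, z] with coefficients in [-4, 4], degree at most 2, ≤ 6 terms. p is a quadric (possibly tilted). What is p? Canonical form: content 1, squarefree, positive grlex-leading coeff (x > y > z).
x^2 - 3*x*y + 2*x*z + y^2 + z^2 - 2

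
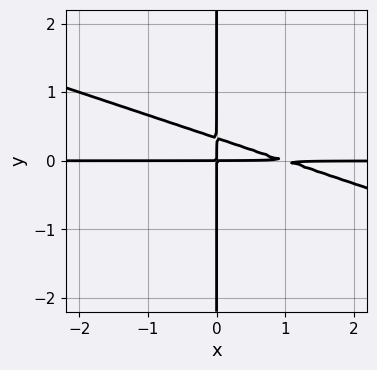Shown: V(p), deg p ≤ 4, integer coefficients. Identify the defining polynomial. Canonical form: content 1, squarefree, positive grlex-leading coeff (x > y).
x^2*y + 3*x*y^2 - x*y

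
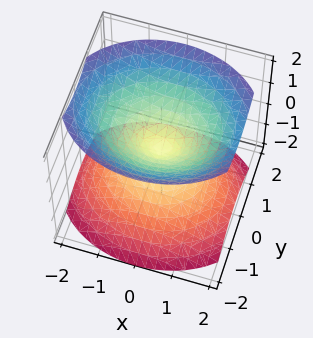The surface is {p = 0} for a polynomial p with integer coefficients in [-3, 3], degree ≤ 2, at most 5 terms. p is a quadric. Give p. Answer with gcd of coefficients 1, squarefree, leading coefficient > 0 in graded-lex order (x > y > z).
2*x^2 + 3*y^2 - 3*z^2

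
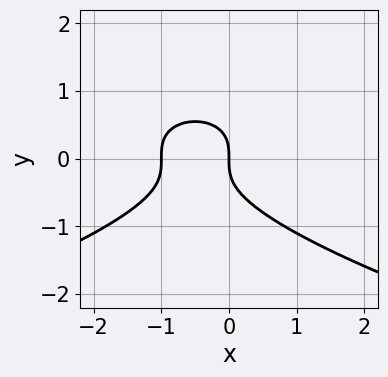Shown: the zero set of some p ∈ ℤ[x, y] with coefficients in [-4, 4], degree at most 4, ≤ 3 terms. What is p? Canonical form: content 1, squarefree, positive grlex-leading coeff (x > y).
3*y^3 + 2*x^2 + 2*x

1. Degree: the shape is more complex than any degree-2 curve, so deg p = 3.
2. Observable constraints: among the integer gridlines, it crosses the x-axis at x ∈ {-1, 0}; it crosses the y-axis at the gridline y = 0.
3. Together with the visible shape, these determine p as stated.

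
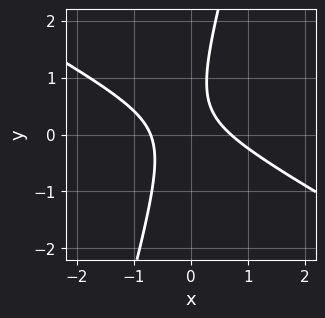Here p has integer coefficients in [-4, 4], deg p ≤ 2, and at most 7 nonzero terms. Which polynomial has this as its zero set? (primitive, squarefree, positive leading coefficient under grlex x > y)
deg p = 2.
From the axis intercepts and sections: it misses every integer gridline on the y-axis.
Assembling these constraints gives the stated polynomial.

2*x^2 + 3*x*y - y^2 + y - 1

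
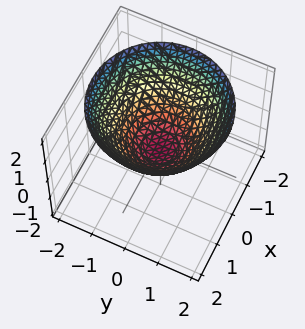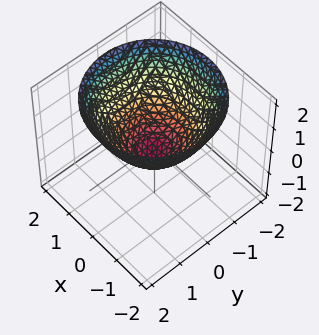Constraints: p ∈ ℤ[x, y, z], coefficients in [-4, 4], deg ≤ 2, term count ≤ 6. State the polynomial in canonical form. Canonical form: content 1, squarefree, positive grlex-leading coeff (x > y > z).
1. Degree: no degree-1 surface has this shape, so deg p = 2.
2. Symmetries: the z-axis is an axis of rotation, so x and y enter only as x² + y².
3. Against the integer gridlines: a circular section at z = 2 has radius between 1 and 2.
4. Assembling these constraints gives the stated polynomial.

2*x^2 + 2*y^2 - 3*z - 1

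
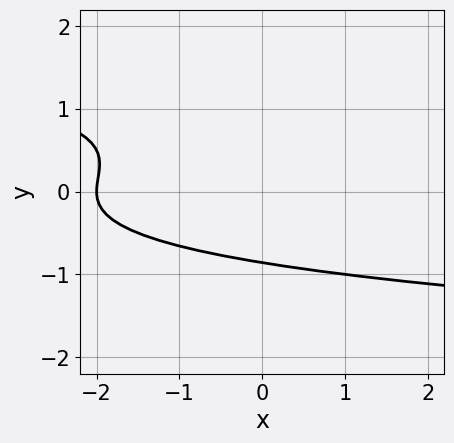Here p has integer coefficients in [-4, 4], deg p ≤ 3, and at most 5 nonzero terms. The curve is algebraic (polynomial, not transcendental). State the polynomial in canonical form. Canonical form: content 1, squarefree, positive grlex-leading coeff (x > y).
2*y^3 - y^2 + x + 2

First, degree: a generic line meets the curve in up to 3 points, so deg p = 3.
Next, observable constraints: it meets the x-axis at x = -2 (among the integer gridlines).
Finally, putting this together gives p.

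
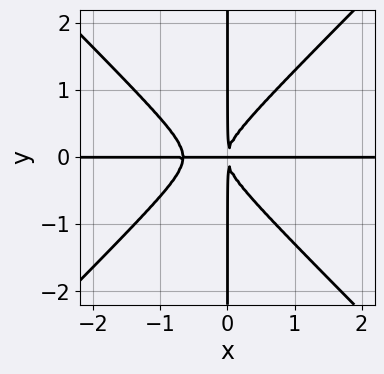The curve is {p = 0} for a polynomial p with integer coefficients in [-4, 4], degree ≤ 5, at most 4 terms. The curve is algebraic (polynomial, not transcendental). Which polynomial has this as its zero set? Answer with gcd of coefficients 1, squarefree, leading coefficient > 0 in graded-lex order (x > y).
First, deg p = 4. No degree-3 curve has this shape.
Then, from the visible intercepts: every point of the x-axis in the box is on the curve; the visible y-axis segment lies entirely on the curve.
Finally, assembling these constraints gives the stated polynomial.

3*x^3*y - 3*x*y^3 + 2*x^2*y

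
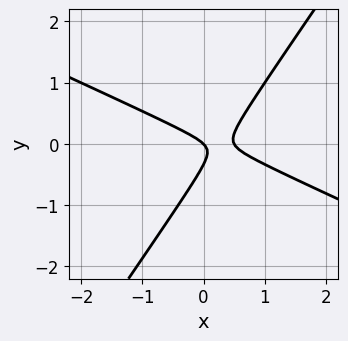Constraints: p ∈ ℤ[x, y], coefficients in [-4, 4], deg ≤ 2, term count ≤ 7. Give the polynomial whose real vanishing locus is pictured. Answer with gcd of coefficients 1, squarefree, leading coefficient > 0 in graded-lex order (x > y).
First, the degree is 2 — a generic line meets the curve in up to 2 points.
Then, checking where it meets the axes: it meets the x-axis at x = 0 (among the integer gridlines); it crosses the y-axis at the gridline y = 0.
Finally, these observations pin down the coefficients.

2*x^2 + 3*x*y - 3*y^2 - x - y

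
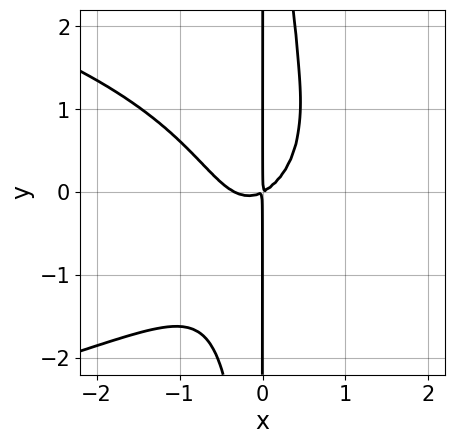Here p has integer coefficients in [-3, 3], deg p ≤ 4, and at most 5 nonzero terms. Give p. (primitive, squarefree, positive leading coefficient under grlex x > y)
First, the degree is 4 — the shape is more complex than any degree-3 curve.
Then, checking where it meets the axes: every point of the y-axis in the box is on the curve.
Finally, assembling these constraints gives the stated polynomial.

2*x^2*y^2 + 3*x^3 + x^2 - 2*x*y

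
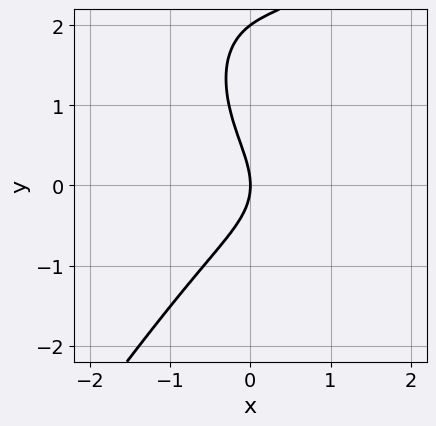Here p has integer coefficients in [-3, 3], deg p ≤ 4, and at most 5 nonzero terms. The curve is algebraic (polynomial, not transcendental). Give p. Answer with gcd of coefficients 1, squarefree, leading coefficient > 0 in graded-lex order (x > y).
(a) Degree: no degree-2 curve has this shape, so deg p = 3.
(b) Reading off the gridlines: among the integer gridlines, it crosses the y-axis at y ∈ {0, 2}; it crosses the x-axis at the gridline x = 0.
(c) Fitting integer coefficients to these (and the overall shape) gives p.

3*x^3 - y^3 - 2*x^2 + 2*y^2 + 3*x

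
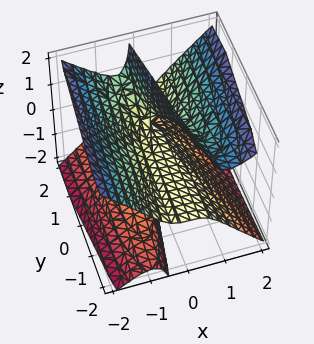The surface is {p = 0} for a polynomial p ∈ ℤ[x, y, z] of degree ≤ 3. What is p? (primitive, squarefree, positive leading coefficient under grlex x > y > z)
3*x^3 - 3*x*z^2 - y*z + z

(a) deg p = 3. No degree-2 surface has this shape.
(b) Against the integer gridlines: it meets the z-axis at z = 0 (among the integer gridlines); it meets the x-axis at x = 0 (among the integer gridlines); every point of the y-axis in the box is on the surface.
(c) These observations pin down the coefficients.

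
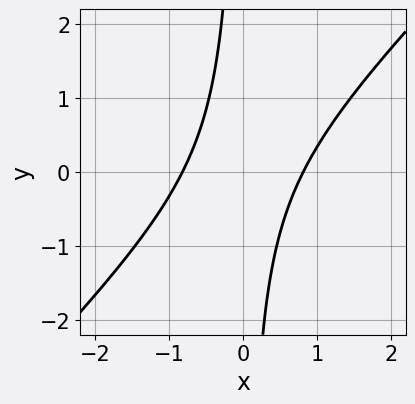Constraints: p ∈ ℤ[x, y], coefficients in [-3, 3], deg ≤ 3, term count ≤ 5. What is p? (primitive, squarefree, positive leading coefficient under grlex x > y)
3*x^2 - 3*x*y - 2

deg p = 2. The shape is more complex than any degree-1 curve.
From the axis intercepts and sections: it misses every integer gridline on the y-axis.
Putting this together gives p.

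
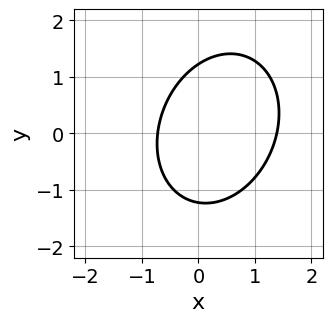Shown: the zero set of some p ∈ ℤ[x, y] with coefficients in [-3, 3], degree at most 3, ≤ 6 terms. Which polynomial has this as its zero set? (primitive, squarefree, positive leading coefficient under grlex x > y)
3*x^2 - x*y + 2*y^2 - 2*x - 3

The degree is 2 — no degree-1 curve has this shape.
Putting this together gives p.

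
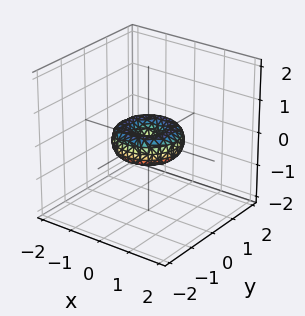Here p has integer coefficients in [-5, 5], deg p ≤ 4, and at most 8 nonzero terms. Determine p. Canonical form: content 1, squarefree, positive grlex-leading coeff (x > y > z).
2*x^4 + 4*x^2*y^2 + 2*y^4 - 2*x^2 - 2*y^2 + 3*z^2

First, deg p = 4. A generic line meets the surface in up to 4 points.
Next, symmetries: rotational symmetry about the z-axis ⇒ p depends on x, y only through x² + y².
Then, from the axis intercepts and sections: among the integer gridlines, it crosses the y-axis at y ∈ {-1, 0, 1}; it crosses the z-axis at the gridline z = 0.
Finally, putting this together gives p. Check: (1, 0, 0) on the x-axis lies on the surface, and p(1, 0, 0) = 0. ✓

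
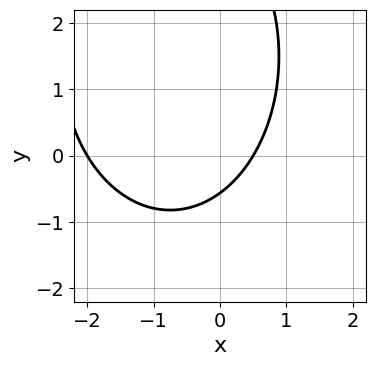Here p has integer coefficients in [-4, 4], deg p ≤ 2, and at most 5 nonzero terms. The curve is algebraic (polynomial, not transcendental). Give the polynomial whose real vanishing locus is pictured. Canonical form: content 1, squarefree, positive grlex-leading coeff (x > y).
2*x^2 + y^2 + 3*x - 3*y - 2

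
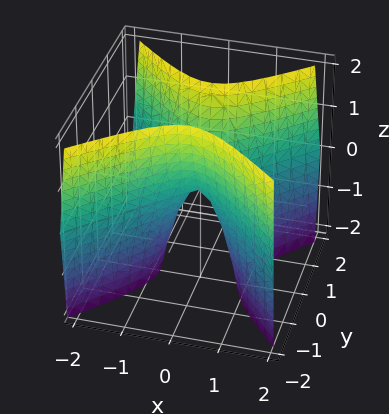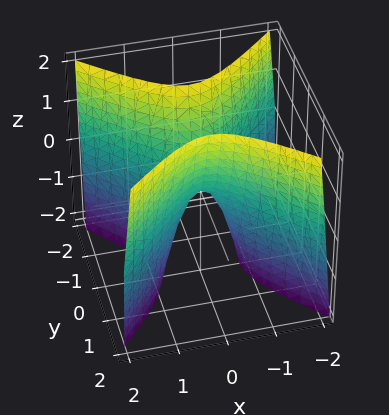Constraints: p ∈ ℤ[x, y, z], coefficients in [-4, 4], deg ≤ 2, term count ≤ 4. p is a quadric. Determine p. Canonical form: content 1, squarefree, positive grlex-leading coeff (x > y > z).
1. deg p = 2. A hyperbolic paraboloid; a quadric.
2. Symmetries: mirror symmetry x ↦ −x ⇒ only even powers of x; mirror symmetry y ↦ −y ⇒ only even powers of y.
3. Checking where it meets the axes: it meets the z-axis at z = 0 (among the integer gridlines); one y-axis crossing is at y = 0; one x-axis crossing is at x = 0.
4. Fitting integer coefficients to these (and the overall shape) gives p.

3*x^2 - 3*y^2 + z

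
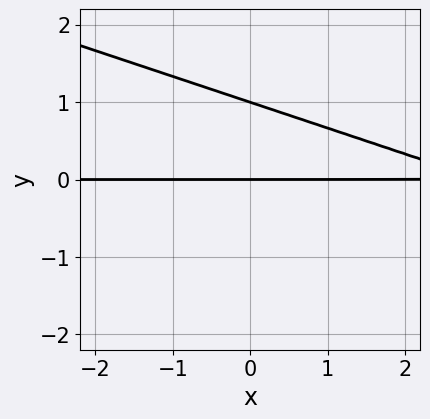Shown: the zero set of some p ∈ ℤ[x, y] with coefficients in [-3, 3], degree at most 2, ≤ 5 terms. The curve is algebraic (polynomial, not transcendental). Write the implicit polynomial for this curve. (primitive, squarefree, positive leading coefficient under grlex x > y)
x*y + 3*y^2 - 3*y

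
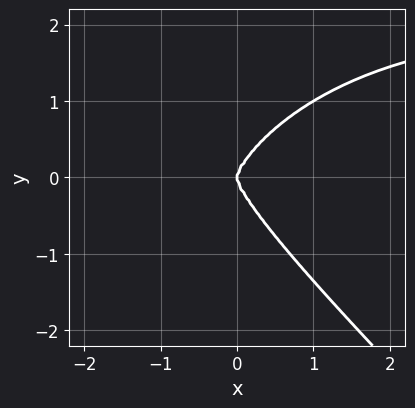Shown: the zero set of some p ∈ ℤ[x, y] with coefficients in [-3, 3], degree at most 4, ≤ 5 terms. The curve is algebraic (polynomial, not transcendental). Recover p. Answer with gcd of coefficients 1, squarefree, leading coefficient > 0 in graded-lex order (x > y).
x^3*y + y^4 - 2*x^3

deg p = 4. No degree-3 curve has this shape.
Observable constraints: one x-axis crossing is at x = 0; it crosses the y-axis at the gridline y = 0.
Together with the visible shape, these determine p as stated.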